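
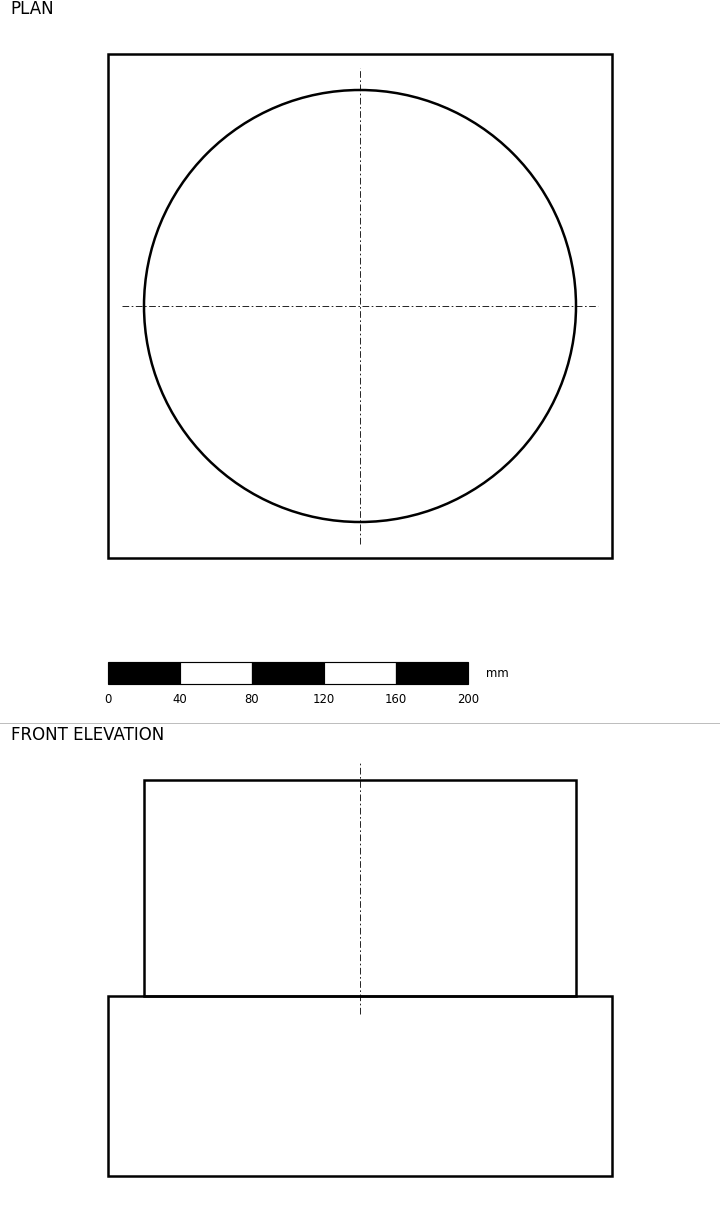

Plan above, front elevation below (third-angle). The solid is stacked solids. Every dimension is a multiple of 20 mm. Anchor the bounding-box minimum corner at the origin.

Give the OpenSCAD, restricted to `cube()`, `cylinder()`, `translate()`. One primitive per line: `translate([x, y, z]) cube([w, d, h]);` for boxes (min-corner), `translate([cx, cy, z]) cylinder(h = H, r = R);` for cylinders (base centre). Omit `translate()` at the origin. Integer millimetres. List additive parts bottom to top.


cube([280, 280, 100]);
translate([140, 140, 100]) cylinder(h = 120, r = 120);


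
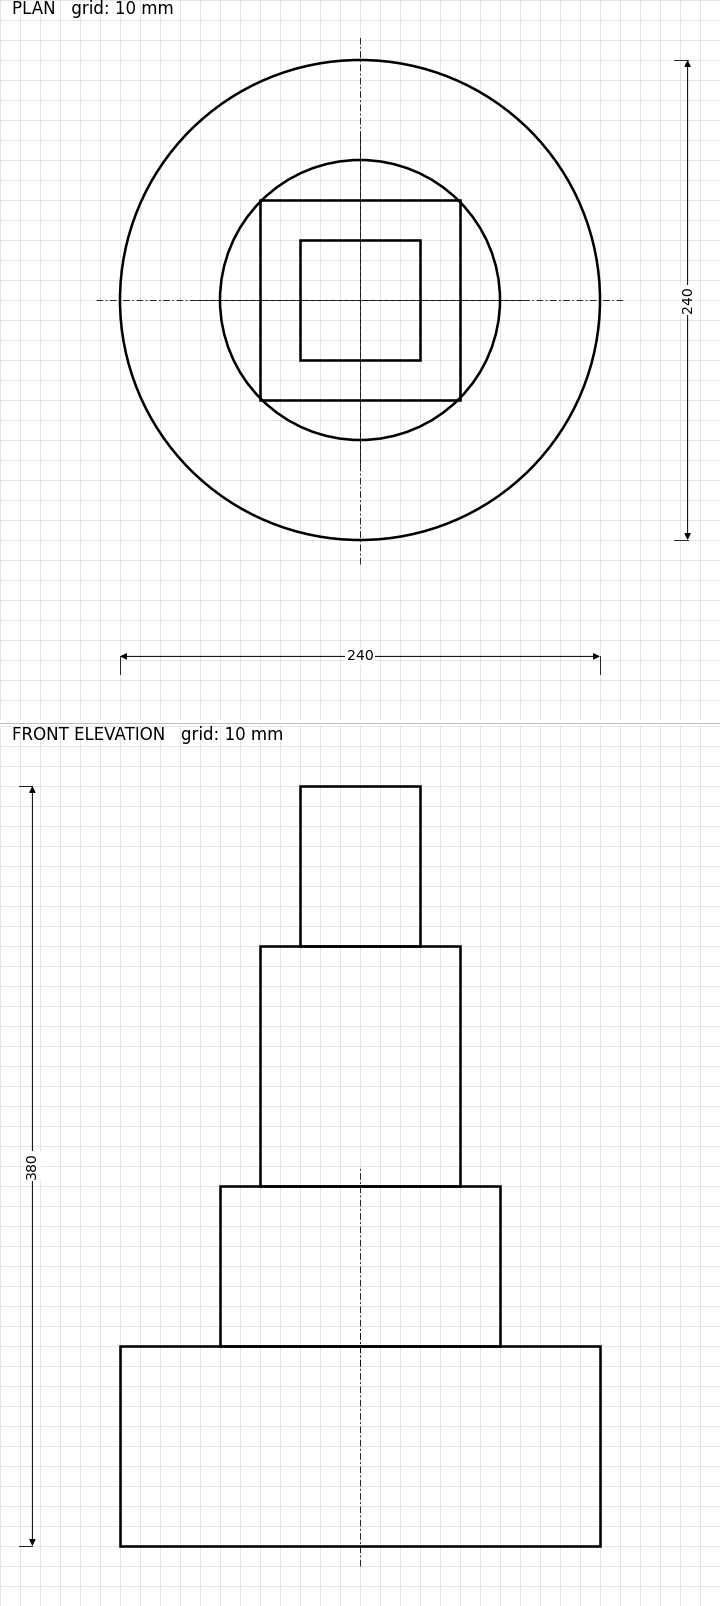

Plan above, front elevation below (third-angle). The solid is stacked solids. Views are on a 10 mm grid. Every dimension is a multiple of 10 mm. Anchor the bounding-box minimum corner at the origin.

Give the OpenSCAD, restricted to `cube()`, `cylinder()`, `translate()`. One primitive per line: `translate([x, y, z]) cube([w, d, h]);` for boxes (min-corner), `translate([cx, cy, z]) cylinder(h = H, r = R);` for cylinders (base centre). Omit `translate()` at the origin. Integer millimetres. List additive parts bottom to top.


translate([120, 120, 0]) cylinder(h = 100, r = 120);
translate([120, 120, 100]) cylinder(h = 80, r = 70);
translate([70, 70, 180]) cube([100, 100, 120]);
translate([90, 90, 300]) cube([60, 60, 80]);


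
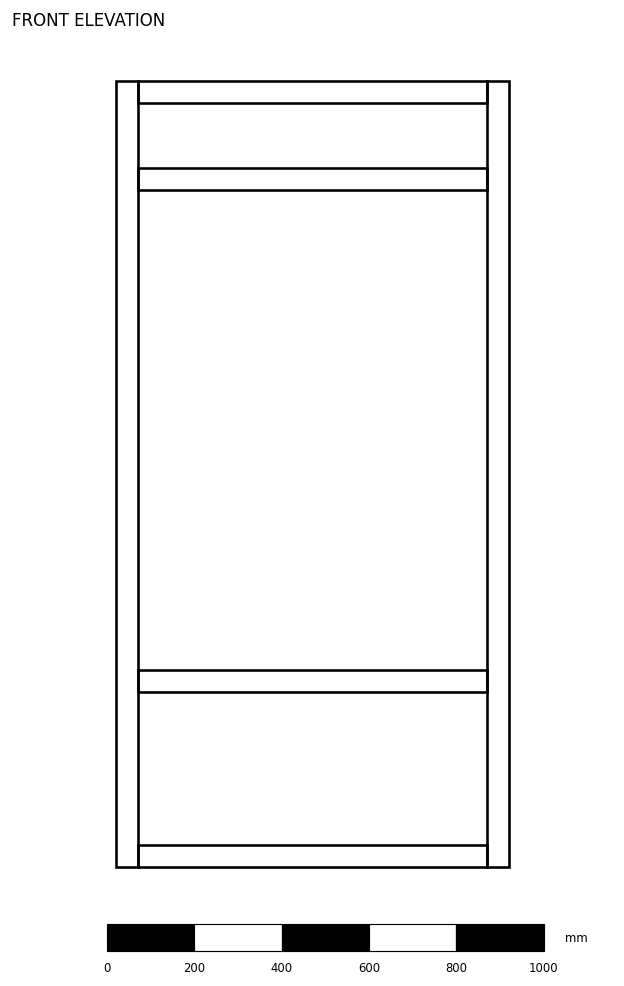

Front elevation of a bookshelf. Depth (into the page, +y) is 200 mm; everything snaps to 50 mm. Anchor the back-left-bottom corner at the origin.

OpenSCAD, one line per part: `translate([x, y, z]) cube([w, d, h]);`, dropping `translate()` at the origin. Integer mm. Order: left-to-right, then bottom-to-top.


cube([50, 200, 1800]);
translate([50, 0, 0]) cube([800, 200, 50]);
translate([50, 0, 400]) cube([800, 200, 50]);
translate([50, 0, 1550]) cube([800, 200, 50]);
translate([50, 0, 1750]) cube([800, 200, 50]);
translate([850, 0, 0]) cube([50, 200, 1800]);


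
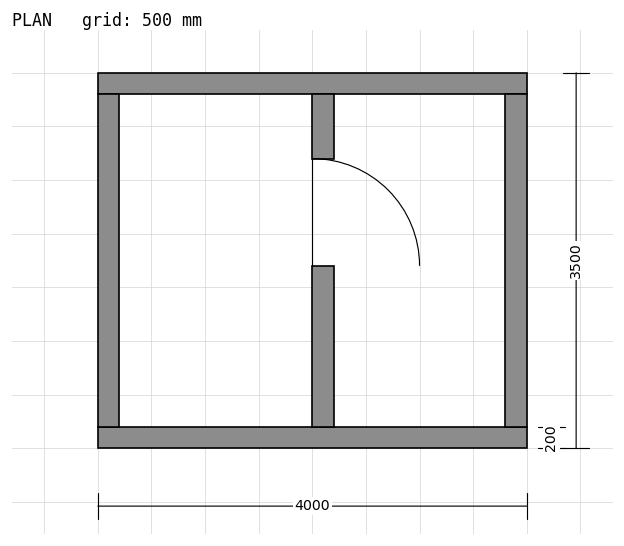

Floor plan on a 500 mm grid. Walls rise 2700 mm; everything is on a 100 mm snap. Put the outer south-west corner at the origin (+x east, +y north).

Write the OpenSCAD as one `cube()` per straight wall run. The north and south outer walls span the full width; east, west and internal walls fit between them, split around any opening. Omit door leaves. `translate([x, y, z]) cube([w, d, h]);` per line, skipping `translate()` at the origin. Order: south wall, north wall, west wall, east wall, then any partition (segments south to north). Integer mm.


cube([4000, 200, 2700]);
translate([0, 3300, 0]) cube([4000, 200, 2700]);
translate([0, 200, 0]) cube([200, 3100, 2700]);
translate([3800, 200, 0]) cube([200, 3100, 2700]);
translate([2000, 200, 0]) cube([200, 1500, 2700]);
translate([2000, 2700, 0]) cube([200, 600, 2700]);


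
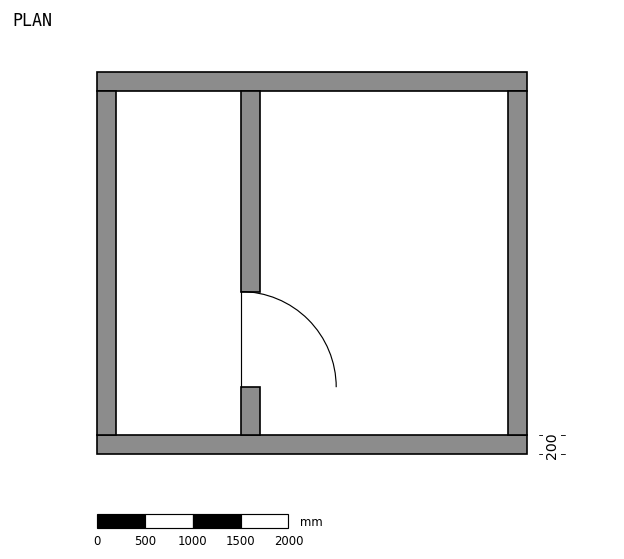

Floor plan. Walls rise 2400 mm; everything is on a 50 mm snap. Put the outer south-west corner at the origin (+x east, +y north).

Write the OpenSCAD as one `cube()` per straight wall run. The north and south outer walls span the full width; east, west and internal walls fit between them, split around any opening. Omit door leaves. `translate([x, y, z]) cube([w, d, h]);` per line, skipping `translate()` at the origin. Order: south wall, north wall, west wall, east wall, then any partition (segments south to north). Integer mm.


cube([4500, 200, 2400]);
translate([0, 3800, 0]) cube([4500, 200, 2400]);
translate([0, 200, 0]) cube([200, 3600, 2400]);
translate([4300, 200, 0]) cube([200, 3600, 2400]);
translate([1500, 200, 0]) cube([200, 500, 2400]);
translate([1500, 1700, 0]) cube([200, 2100, 2400]);


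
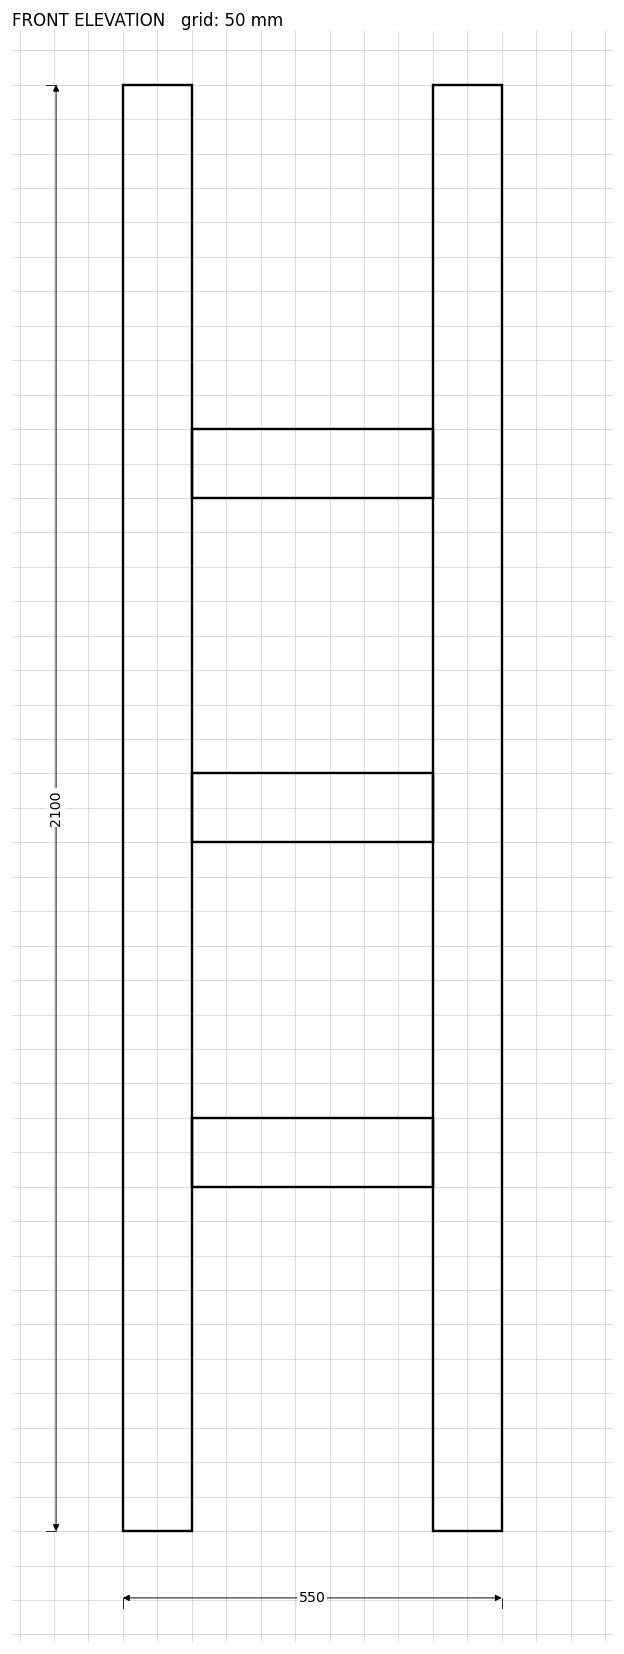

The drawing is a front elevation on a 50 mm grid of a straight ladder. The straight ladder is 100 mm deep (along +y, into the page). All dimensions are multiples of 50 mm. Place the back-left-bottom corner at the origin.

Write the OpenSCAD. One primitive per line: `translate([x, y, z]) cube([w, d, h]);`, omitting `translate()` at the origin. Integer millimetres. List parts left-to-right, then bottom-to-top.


cube([100, 100, 2100]);
translate([100, 0, 500]) cube([350, 100, 100]);
translate([100, 0, 1000]) cube([350, 100, 100]);
translate([100, 0, 1500]) cube([350, 100, 100]);
translate([450, 0, 0]) cube([100, 100, 2100]);


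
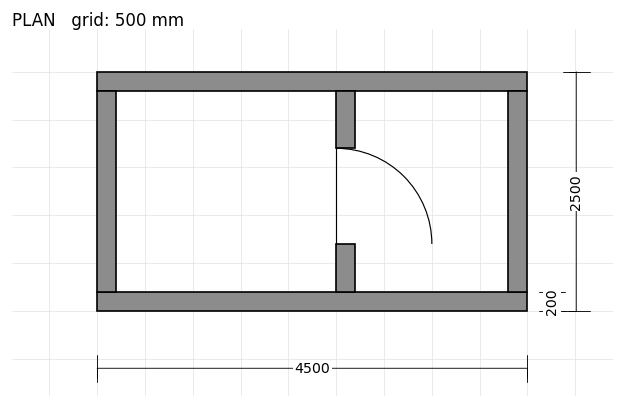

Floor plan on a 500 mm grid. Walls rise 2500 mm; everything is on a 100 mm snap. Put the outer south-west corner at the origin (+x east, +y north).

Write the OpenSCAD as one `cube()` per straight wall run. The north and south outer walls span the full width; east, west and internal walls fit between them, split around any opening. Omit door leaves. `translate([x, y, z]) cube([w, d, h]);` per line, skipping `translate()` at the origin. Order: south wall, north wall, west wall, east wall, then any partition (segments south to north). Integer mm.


cube([4500, 200, 2500]);
translate([0, 2300, 0]) cube([4500, 200, 2500]);
translate([0, 200, 0]) cube([200, 2100, 2500]);
translate([4300, 200, 0]) cube([200, 2100, 2500]);
translate([2500, 200, 0]) cube([200, 500, 2500]);
translate([2500, 1700, 0]) cube([200, 600, 2500]);


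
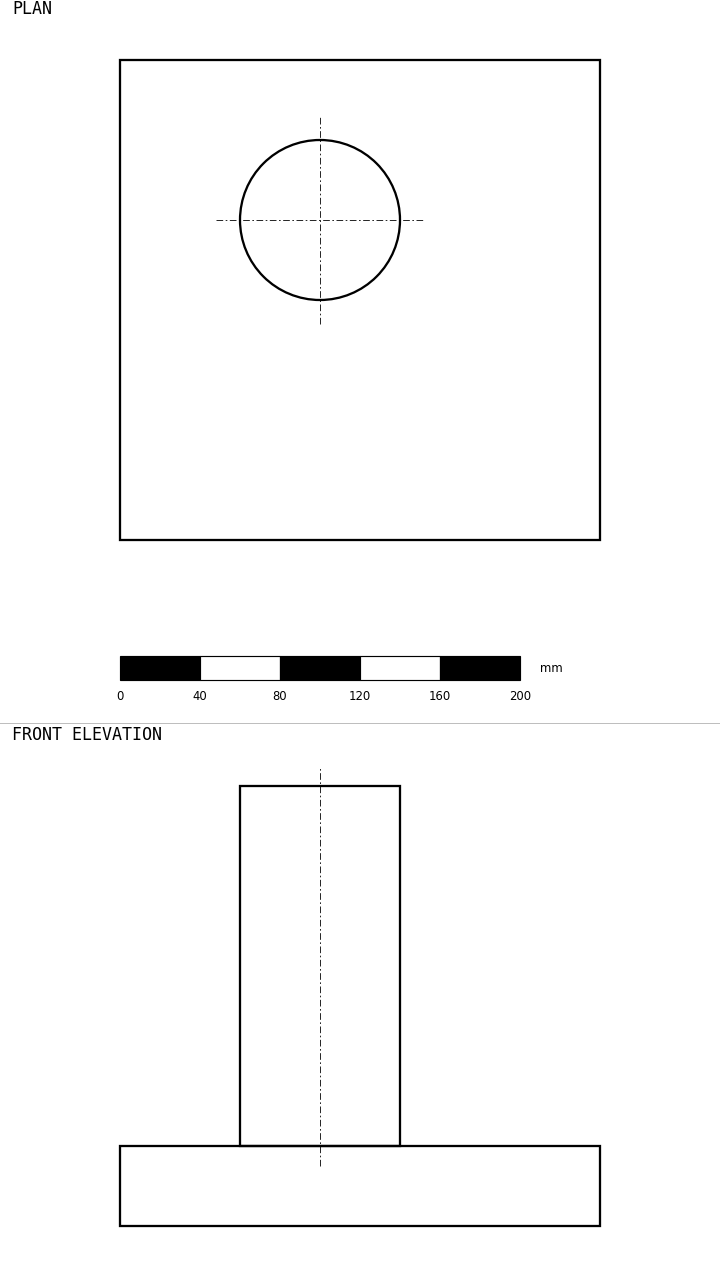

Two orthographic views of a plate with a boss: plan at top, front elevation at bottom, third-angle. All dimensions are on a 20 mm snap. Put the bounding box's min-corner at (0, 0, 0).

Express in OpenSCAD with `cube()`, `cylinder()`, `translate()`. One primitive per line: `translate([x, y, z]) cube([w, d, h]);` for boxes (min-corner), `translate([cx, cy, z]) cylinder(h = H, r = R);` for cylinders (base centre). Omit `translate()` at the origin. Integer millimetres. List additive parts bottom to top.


cube([240, 240, 40]);
translate([100, 160, 40]) cylinder(h = 180, r = 40);


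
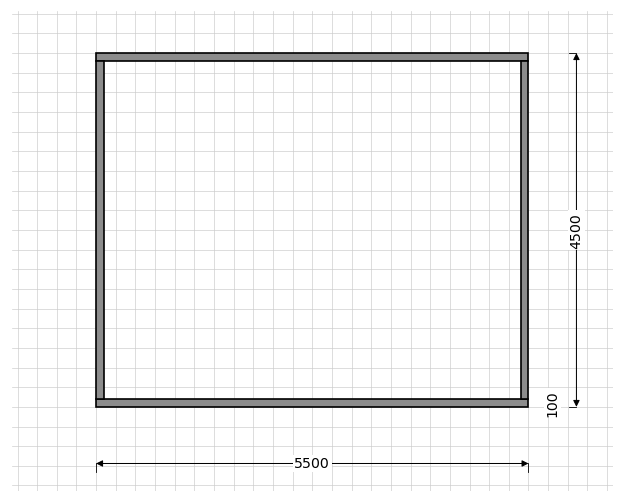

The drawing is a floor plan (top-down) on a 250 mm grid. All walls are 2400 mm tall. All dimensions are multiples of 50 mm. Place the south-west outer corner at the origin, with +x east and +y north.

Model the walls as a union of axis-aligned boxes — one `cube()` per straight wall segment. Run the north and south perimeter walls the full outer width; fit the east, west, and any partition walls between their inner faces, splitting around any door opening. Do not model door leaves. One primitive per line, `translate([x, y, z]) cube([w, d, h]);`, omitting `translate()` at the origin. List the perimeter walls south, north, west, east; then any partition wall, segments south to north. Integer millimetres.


cube([5500, 100, 2400]);
translate([0, 4400, 0]) cube([5500, 100, 2400]);
translate([0, 100, 0]) cube([100, 4300, 2400]);
translate([5400, 100, 0]) cube([100, 4300, 2400]);


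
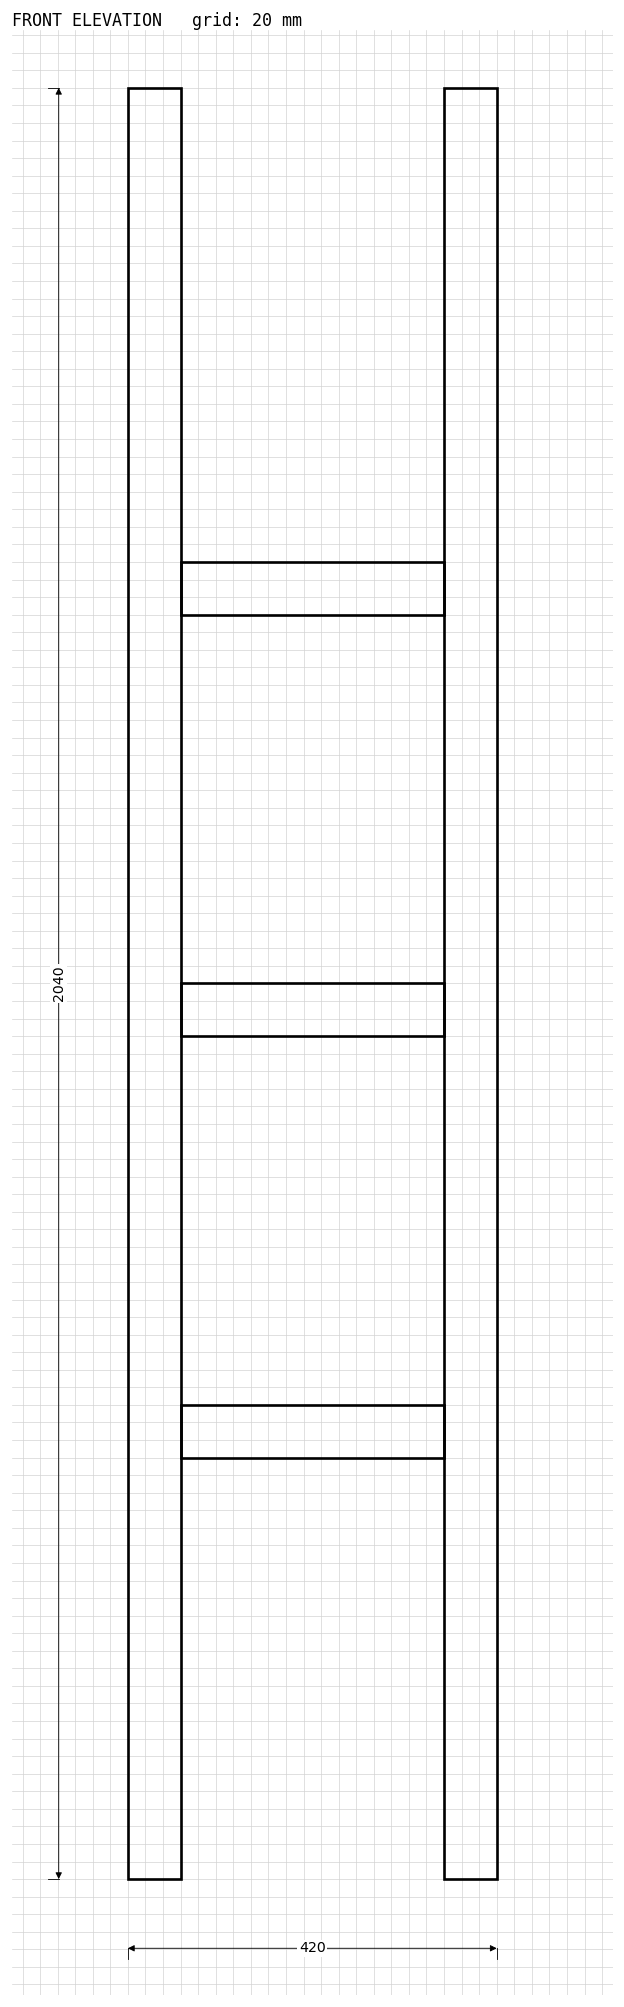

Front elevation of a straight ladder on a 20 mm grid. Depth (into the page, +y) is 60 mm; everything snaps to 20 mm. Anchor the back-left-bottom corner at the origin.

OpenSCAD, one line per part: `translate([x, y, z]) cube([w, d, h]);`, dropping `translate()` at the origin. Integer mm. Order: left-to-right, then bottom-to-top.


cube([60, 60, 2040]);
translate([60, 0, 480]) cube([300, 60, 60]);
translate([60, 0, 960]) cube([300, 60, 60]);
translate([60, 0, 1440]) cube([300, 60, 60]);
translate([360, 0, 0]) cube([60, 60, 2040]);


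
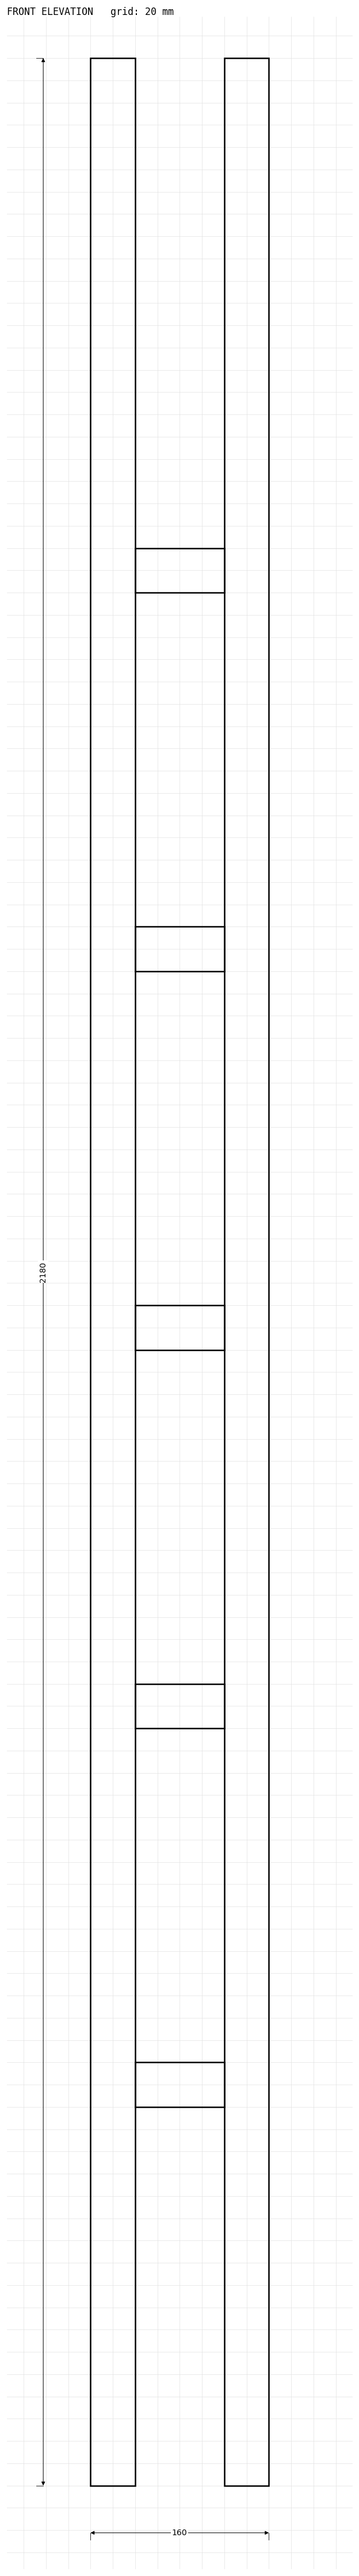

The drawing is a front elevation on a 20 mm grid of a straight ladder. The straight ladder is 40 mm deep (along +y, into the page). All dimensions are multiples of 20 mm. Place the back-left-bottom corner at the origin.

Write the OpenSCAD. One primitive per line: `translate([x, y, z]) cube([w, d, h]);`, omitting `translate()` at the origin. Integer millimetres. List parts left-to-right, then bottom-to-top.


cube([40, 40, 2180]);
translate([40, 0, 340]) cube([80, 40, 40]);
translate([40, 0, 680]) cube([80, 40, 40]);
translate([40, 0, 1020]) cube([80, 40, 40]);
translate([40, 0, 1360]) cube([80, 40, 40]);
translate([40, 0, 1700]) cube([80, 40, 40]);
translate([120, 0, 0]) cube([40, 40, 2180]);


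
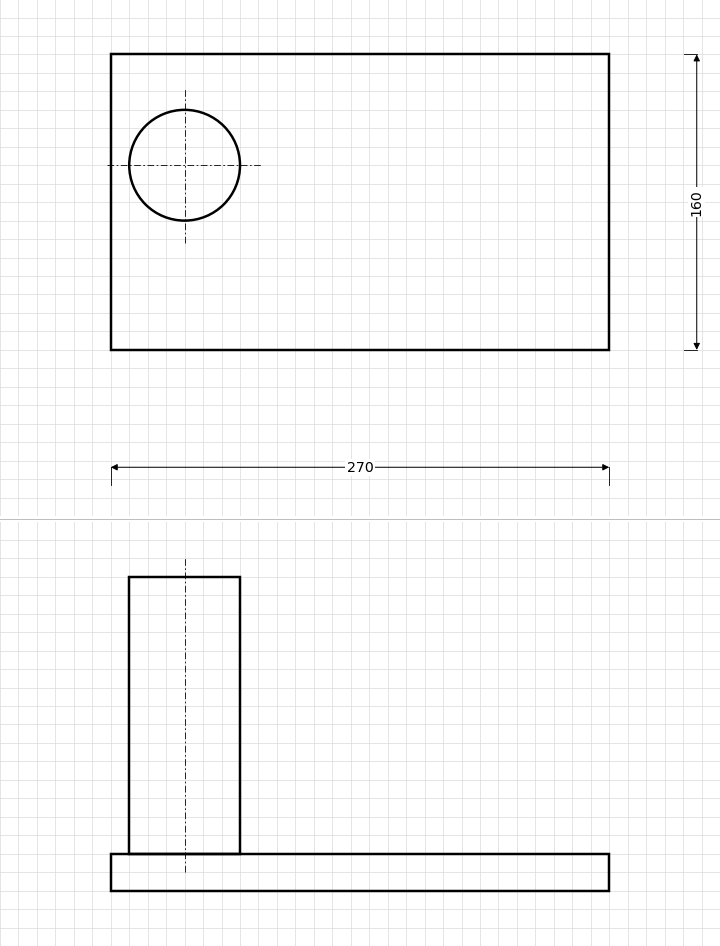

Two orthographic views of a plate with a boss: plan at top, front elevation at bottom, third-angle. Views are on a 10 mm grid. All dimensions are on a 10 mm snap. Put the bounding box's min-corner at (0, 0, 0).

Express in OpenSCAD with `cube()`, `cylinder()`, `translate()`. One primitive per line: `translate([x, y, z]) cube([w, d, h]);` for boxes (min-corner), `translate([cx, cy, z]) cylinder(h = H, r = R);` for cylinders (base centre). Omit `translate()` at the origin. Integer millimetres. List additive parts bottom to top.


cube([270, 160, 20]);
translate([40, 100, 20]) cylinder(h = 150, r = 30);


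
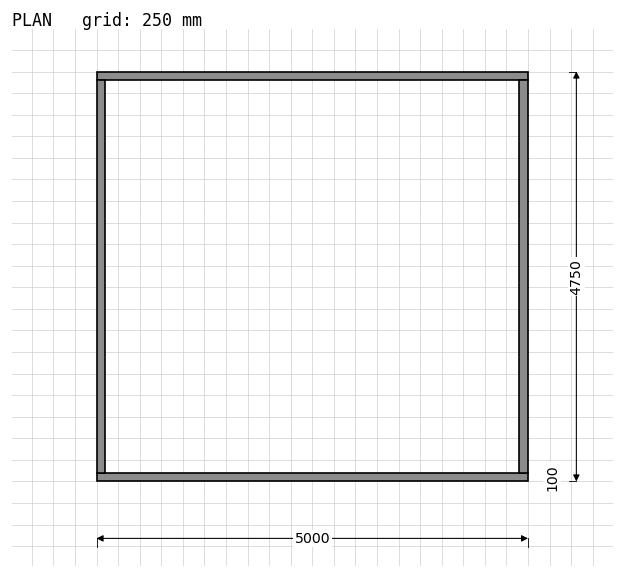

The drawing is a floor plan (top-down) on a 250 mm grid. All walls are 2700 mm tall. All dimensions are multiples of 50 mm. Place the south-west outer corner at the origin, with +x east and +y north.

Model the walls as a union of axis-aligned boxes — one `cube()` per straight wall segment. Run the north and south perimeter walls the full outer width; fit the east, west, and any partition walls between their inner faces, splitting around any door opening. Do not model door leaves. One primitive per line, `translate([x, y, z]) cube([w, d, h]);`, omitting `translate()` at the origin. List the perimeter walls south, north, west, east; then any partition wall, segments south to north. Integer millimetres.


cube([5000, 100, 2700]);
translate([0, 4650, 0]) cube([5000, 100, 2700]);
translate([0, 100, 0]) cube([100, 4550, 2700]);
translate([4900, 100, 0]) cube([100, 4550, 2700]);


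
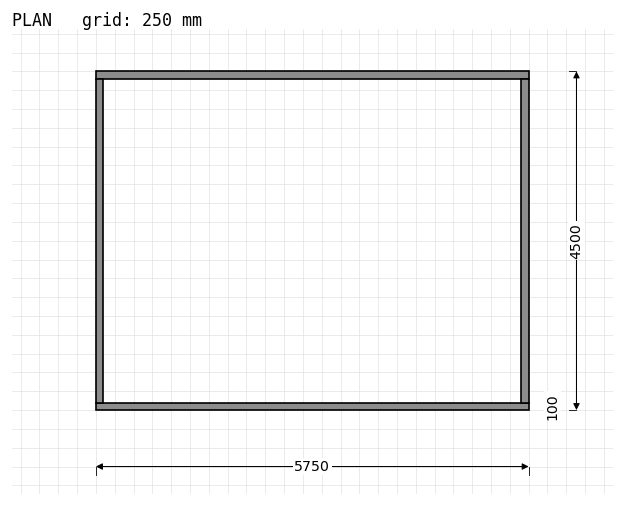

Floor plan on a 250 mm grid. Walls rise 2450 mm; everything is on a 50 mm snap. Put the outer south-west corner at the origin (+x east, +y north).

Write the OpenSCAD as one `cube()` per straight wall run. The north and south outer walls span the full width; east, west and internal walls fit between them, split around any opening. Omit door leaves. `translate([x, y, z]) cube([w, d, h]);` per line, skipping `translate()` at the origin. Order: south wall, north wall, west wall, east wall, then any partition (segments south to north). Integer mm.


cube([5750, 100, 2450]);
translate([0, 4400, 0]) cube([5750, 100, 2450]);
translate([0, 100, 0]) cube([100, 4300, 2450]);
translate([5650, 100, 0]) cube([100, 4300, 2450]);


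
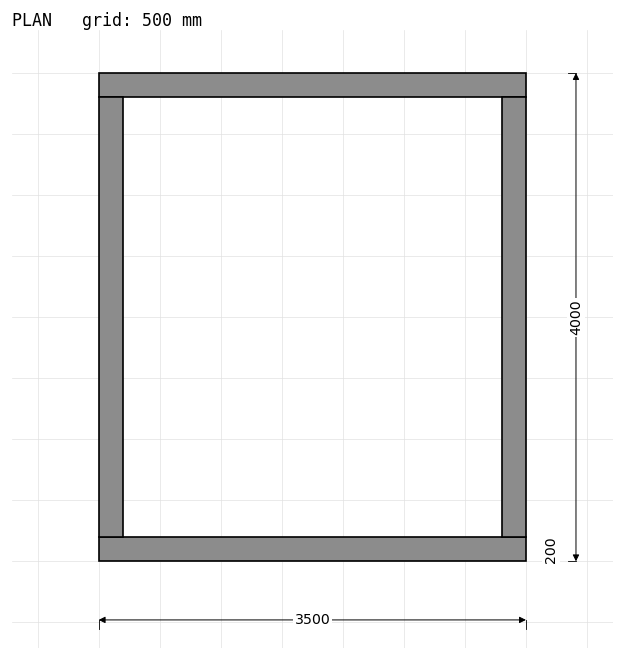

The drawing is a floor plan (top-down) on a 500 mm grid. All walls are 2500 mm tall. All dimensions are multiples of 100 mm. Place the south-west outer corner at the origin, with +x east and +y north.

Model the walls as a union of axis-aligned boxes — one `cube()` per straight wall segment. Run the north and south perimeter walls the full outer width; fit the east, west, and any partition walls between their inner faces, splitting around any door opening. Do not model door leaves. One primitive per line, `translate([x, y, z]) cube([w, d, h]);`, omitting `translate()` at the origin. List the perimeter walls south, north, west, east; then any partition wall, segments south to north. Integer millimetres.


cube([3500, 200, 2500]);
translate([0, 3800, 0]) cube([3500, 200, 2500]);
translate([0, 200, 0]) cube([200, 3600, 2500]);
translate([3300, 200, 0]) cube([200, 3600, 2500]);


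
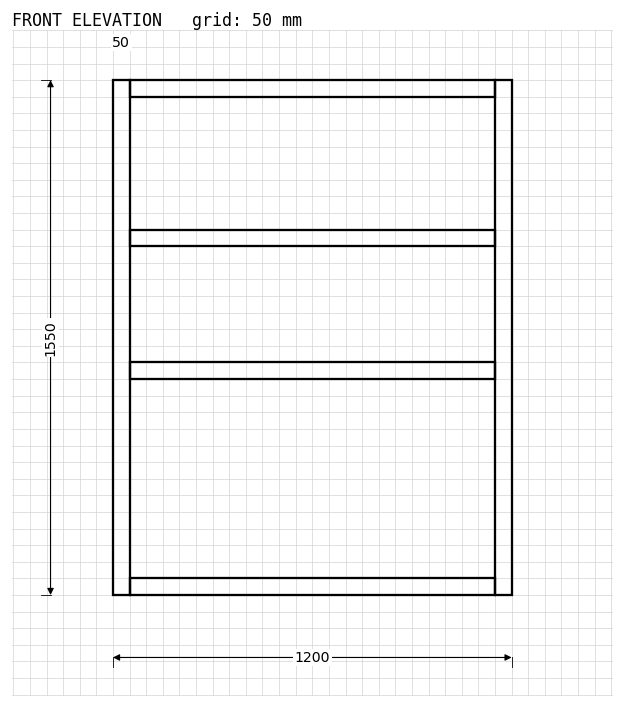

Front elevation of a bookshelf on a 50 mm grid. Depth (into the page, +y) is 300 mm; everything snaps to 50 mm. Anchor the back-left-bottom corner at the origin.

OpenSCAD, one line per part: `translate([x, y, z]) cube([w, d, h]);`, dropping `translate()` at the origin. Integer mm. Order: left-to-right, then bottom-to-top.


cube([50, 300, 1550]);
translate([50, 0, 0]) cube([1100, 300, 50]);
translate([50, 0, 650]) cube([1100, 300, 50]);
translate([50, 0, 1050]) cube([1100, 300, 50]);
translate([50, 0, 1500]) cube([1100, 300, 50]);
translate([1150, 0, 0]) cube([50, 300, 1550]);


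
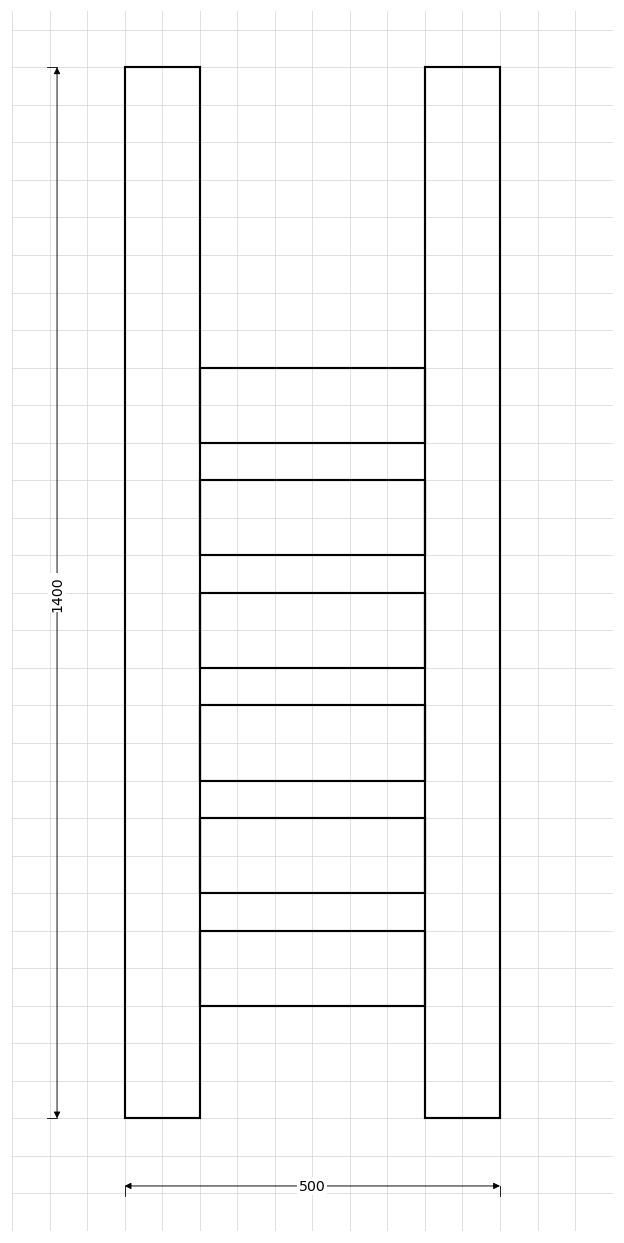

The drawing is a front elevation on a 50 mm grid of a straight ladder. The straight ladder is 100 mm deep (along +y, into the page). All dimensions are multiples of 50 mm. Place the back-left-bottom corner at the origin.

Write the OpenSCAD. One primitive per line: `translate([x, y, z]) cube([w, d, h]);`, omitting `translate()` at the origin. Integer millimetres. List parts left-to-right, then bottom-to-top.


cube([100, 100, 1400]);
translate([100, 0, 150]) cube([300, 100, 100]);
translate([100, 0, 300]) cube([300, 100, 100]);
translate([100, 0, 450]) cube([300, 100, 100]);
translate([100, 0, 600]) cube([300, 100, 100]);
translate([100, 0, 750]) cube([300, 100, 100]);
translate([100, 0, 900]) cube([300, 100, 100]);
translate([400, 0, 0]) cube([100, 100, 1400]);


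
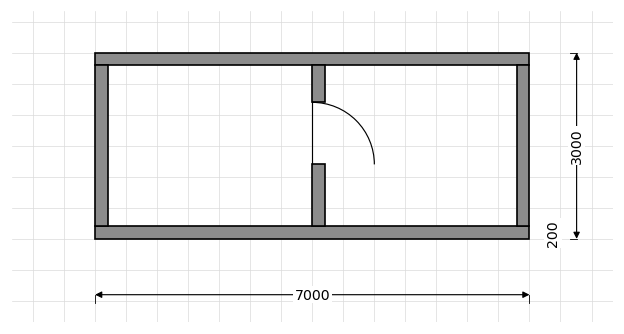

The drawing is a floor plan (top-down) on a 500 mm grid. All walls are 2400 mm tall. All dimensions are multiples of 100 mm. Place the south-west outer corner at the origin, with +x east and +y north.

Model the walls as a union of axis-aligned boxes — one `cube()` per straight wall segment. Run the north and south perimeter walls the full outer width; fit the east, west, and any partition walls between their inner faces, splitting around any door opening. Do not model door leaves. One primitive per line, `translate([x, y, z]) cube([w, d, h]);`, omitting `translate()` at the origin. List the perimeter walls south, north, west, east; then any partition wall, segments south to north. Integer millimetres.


cube([7000, 200, 2400]);
translate([0, 2800, 0]) cube([7000, 200, 2400]);
translate([0, 200, 0]) cube([200, 2600, 2400]);
translate([6800, 200, 0]) cube([200, 2600, 2400]);
translate([3500, 200, 0]) cube([200, 1000, 2400]);
translate([3500, 2200, 0]) cube([200, 600, 2400]);


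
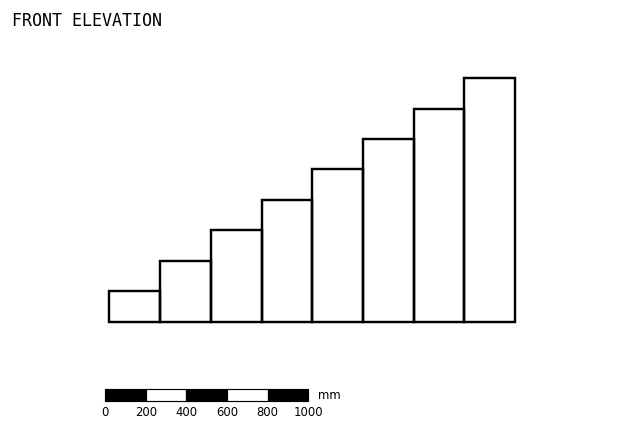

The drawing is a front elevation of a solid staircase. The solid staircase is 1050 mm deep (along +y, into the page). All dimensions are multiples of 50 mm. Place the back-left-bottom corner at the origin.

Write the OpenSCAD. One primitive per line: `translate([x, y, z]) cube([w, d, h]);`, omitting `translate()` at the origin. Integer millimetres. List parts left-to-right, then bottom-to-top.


cube([250, 1050, 150]);
translate([250, 0, 0]) cube([250, 1050, 300]);
translate([500, 0, 0]) cube([250, 1050, 450]);
translate([750, 0, 0]) cube([250, 1050, 600]);
translate([1000, 0, 0]) cube([250, 1050, 750]);
translate([1250, 0, 0]) cube([250, 1050, 900]);
translate([1500, 0, 0]) cube([250, 1050, 1050]);
translate([1750, 0, 0]) cube([250, 1050, 1200]);


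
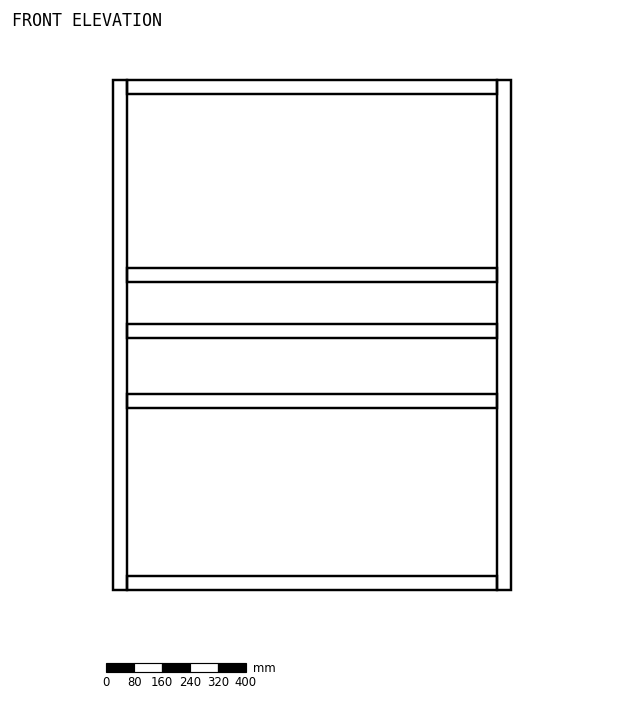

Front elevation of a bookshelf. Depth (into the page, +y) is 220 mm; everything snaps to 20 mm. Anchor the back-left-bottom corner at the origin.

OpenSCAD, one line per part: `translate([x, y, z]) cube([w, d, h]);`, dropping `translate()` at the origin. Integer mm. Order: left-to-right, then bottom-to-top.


cube([40, 220, 1460]);
translate([40, 0, 0]) cube([1060, 220, 40]);
translate([40, 0, 520]) cube([1060, 220, 40]);
translate([40, 0, 720]) cube([1060, 220, 40]);
translate([40, 0, 880]) cube([1060, 220, 40]);
translate([40, 0, 1420]) cube([1060, 220, 40]);
translate([1100, 0, 0]) cube([40, 220, 1460]);


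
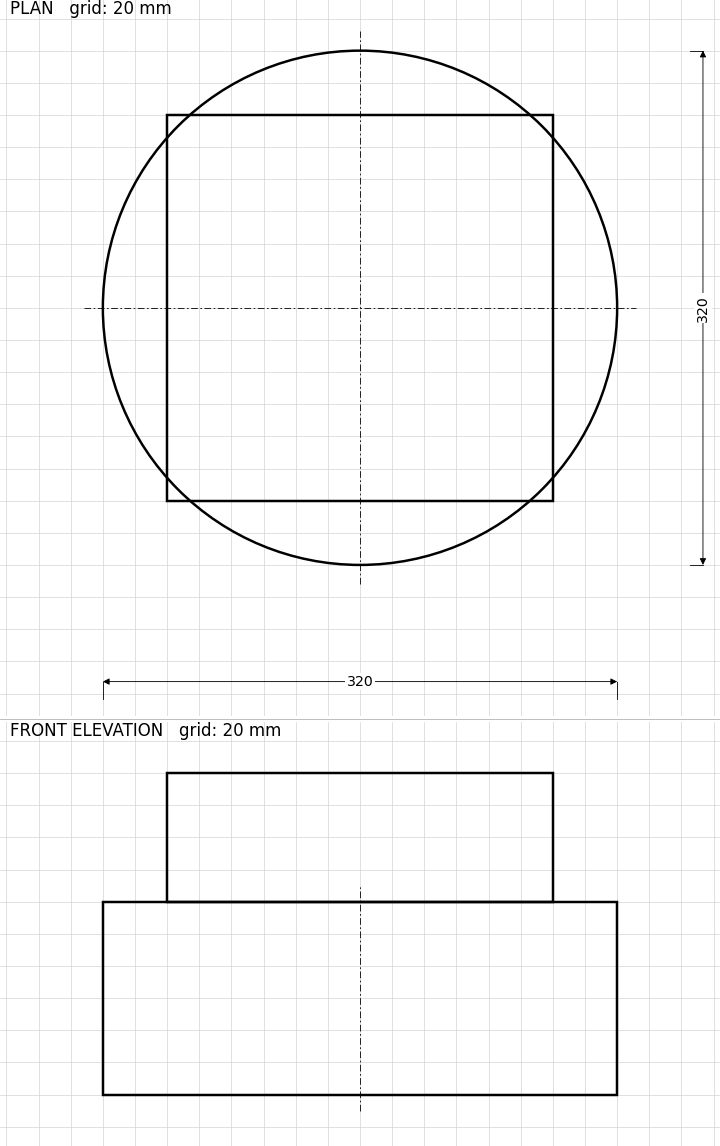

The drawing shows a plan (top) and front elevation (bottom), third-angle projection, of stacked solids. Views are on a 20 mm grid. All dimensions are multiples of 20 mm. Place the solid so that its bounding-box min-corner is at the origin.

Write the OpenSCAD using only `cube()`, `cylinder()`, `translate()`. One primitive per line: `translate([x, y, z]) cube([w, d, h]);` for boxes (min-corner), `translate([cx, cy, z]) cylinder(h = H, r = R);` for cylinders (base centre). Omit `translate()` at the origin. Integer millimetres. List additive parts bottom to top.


translate([160, 160, 0]) cylinder(h = 120, r = 160);
translate([40, 40, 120]) cube([240, 240, 80]);


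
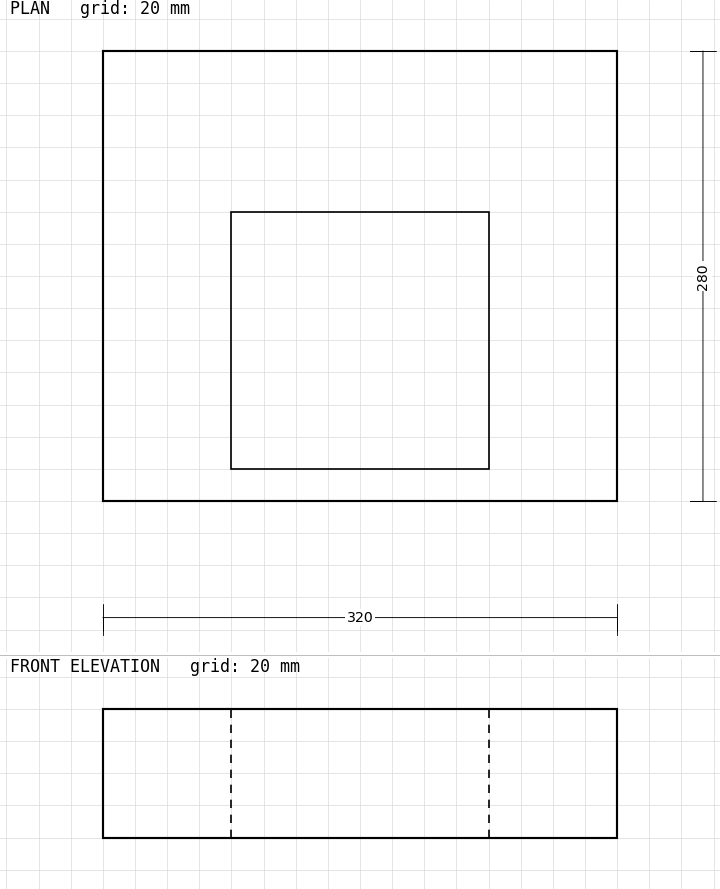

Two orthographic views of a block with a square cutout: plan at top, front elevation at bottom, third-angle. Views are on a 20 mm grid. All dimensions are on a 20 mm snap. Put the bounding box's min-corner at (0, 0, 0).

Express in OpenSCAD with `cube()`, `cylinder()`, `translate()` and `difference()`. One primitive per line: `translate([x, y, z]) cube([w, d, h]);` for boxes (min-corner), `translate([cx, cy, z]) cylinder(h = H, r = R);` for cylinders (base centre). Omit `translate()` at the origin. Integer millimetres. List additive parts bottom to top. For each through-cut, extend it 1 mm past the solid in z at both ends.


difference() {
  cube([320, 280, 80]);
  translate([80, 20, -1]) cube([160, 160, 82]);
}


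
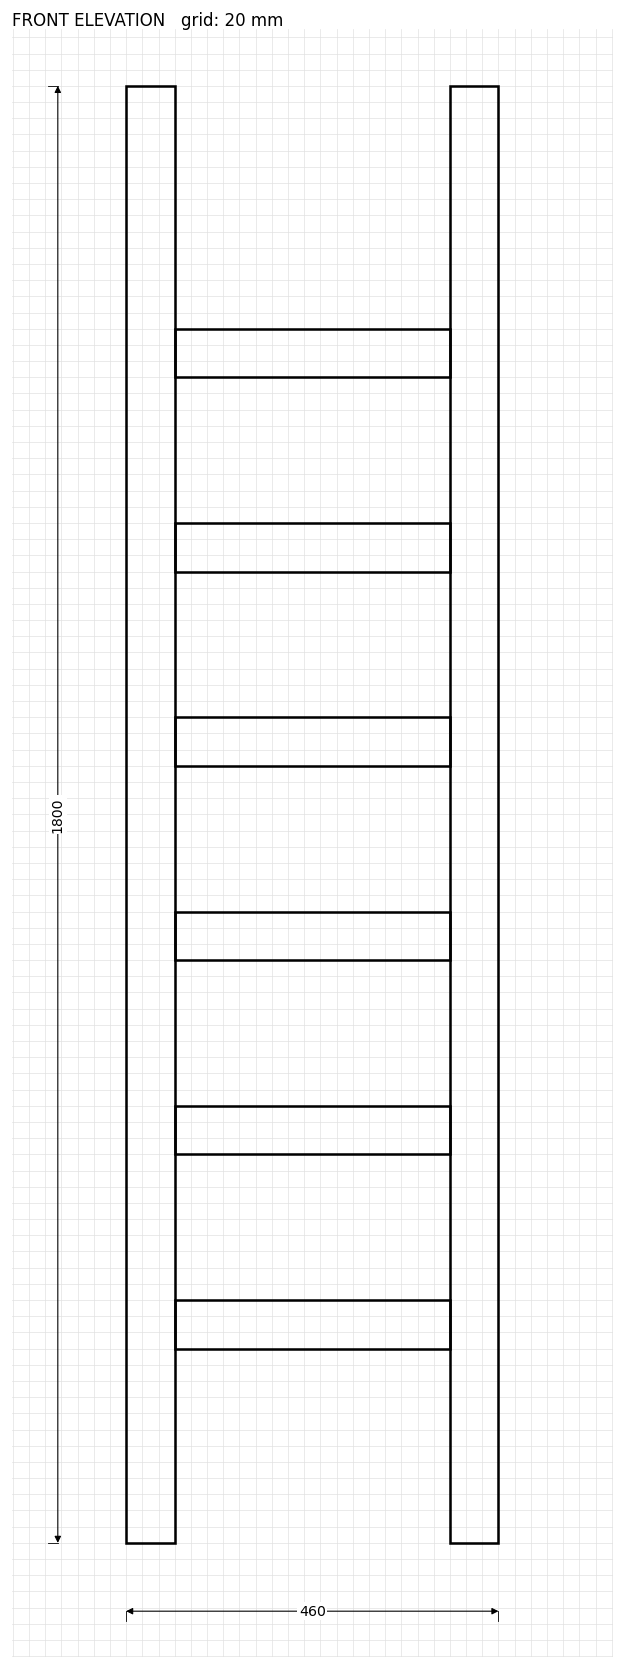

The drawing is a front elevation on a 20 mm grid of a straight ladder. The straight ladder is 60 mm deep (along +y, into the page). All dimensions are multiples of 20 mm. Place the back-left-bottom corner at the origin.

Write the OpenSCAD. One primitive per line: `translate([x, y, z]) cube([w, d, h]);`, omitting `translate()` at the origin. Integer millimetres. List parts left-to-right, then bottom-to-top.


cube([60, 60, 1800]);
translate([60, 0, 240]) cube([340, 60, 60]);
translate([60, 0, 480]) cube([340, 60, 60]);
translate([60, 0, 720]) cube([340, 60, 60]);
translate([60, 0, 960]) cube([340, 60, 60]);
translate([60, 0, 1200]) cube([340, 60, 60]);
translate([60, 0, 1440]) cube([340, 60, 60]);
translate([400, 0, 0]) cube([60, 60, 1800]);


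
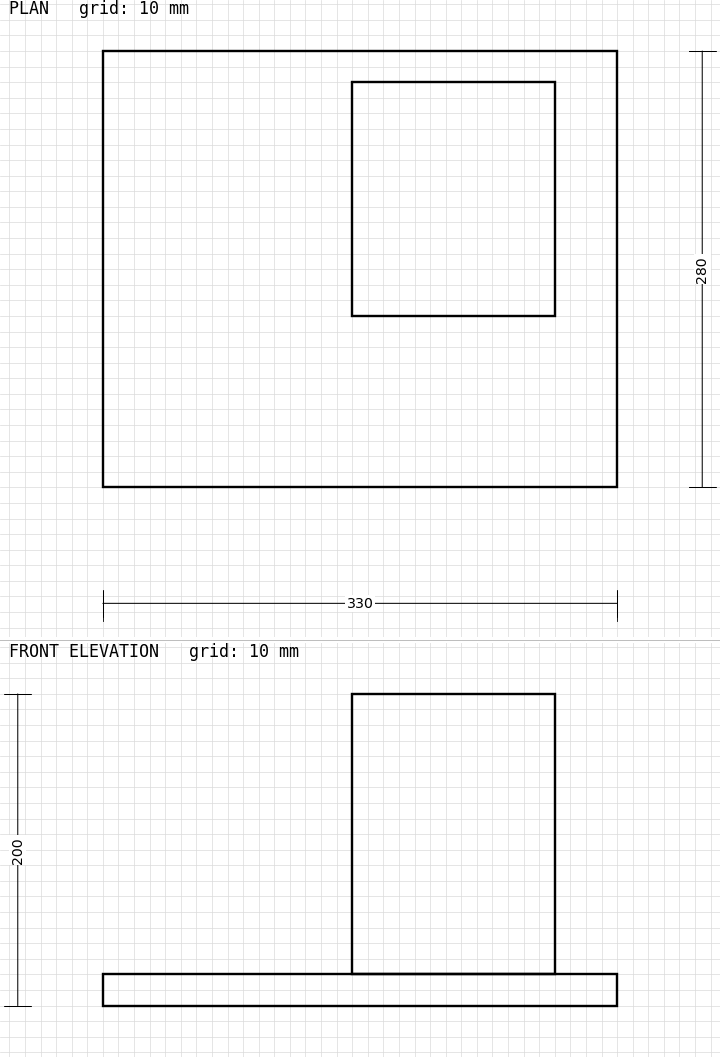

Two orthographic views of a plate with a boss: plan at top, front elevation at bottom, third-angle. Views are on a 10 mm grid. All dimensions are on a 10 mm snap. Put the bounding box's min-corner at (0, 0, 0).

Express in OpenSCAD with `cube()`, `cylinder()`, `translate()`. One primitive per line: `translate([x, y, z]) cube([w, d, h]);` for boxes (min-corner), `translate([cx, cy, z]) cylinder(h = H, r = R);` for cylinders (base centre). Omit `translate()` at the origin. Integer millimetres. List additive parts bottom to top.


cube([330, 280, 20]);
translate([160, 110, 20]) cube([130, 150, 180]);


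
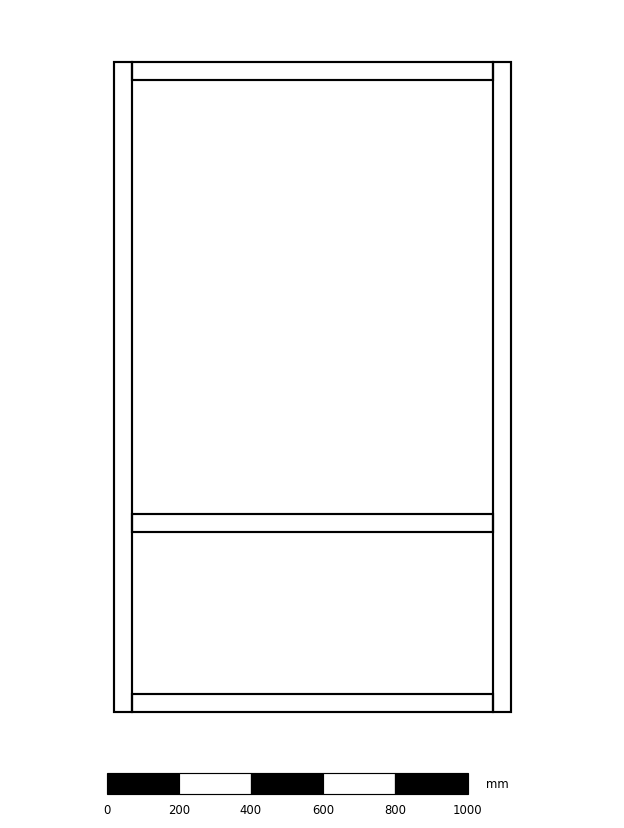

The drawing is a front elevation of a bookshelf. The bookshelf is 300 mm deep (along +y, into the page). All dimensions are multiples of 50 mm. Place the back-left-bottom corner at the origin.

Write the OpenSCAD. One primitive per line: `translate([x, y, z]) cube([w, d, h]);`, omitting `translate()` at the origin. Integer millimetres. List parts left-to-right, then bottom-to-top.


cube([50, 300, 1800]);
translate([50, 0, 0]) cube([1000, 300, 50]);
translate([50, 0, 500]) cube([1000, 300, 50]);
translate([50, 0, 1750]) cube([1000, 300, 50]);
translate([1050, 0, 0]) cube([50, 300, 1800]);


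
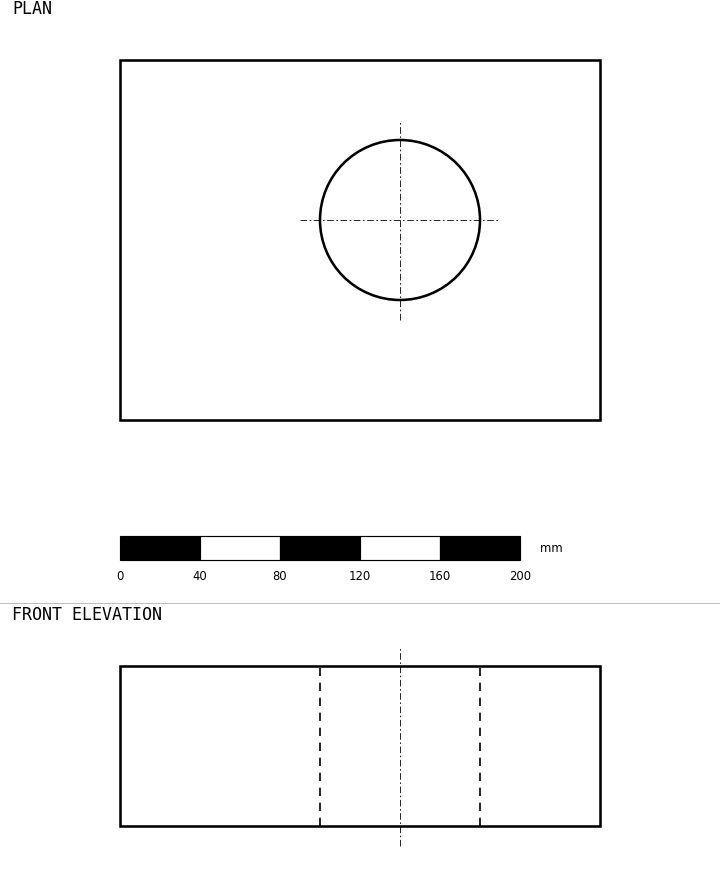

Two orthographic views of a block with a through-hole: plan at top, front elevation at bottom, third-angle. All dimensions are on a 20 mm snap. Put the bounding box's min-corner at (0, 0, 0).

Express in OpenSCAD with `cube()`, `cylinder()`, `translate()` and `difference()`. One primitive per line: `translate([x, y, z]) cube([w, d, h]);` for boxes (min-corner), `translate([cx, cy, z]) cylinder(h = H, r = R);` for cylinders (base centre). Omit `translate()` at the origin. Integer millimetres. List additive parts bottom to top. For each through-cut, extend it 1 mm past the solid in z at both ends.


difference() {
  cube([240, 180, 80]);
  translate([140, 100, -1]) cylinder(h = 82, r = 40);
}


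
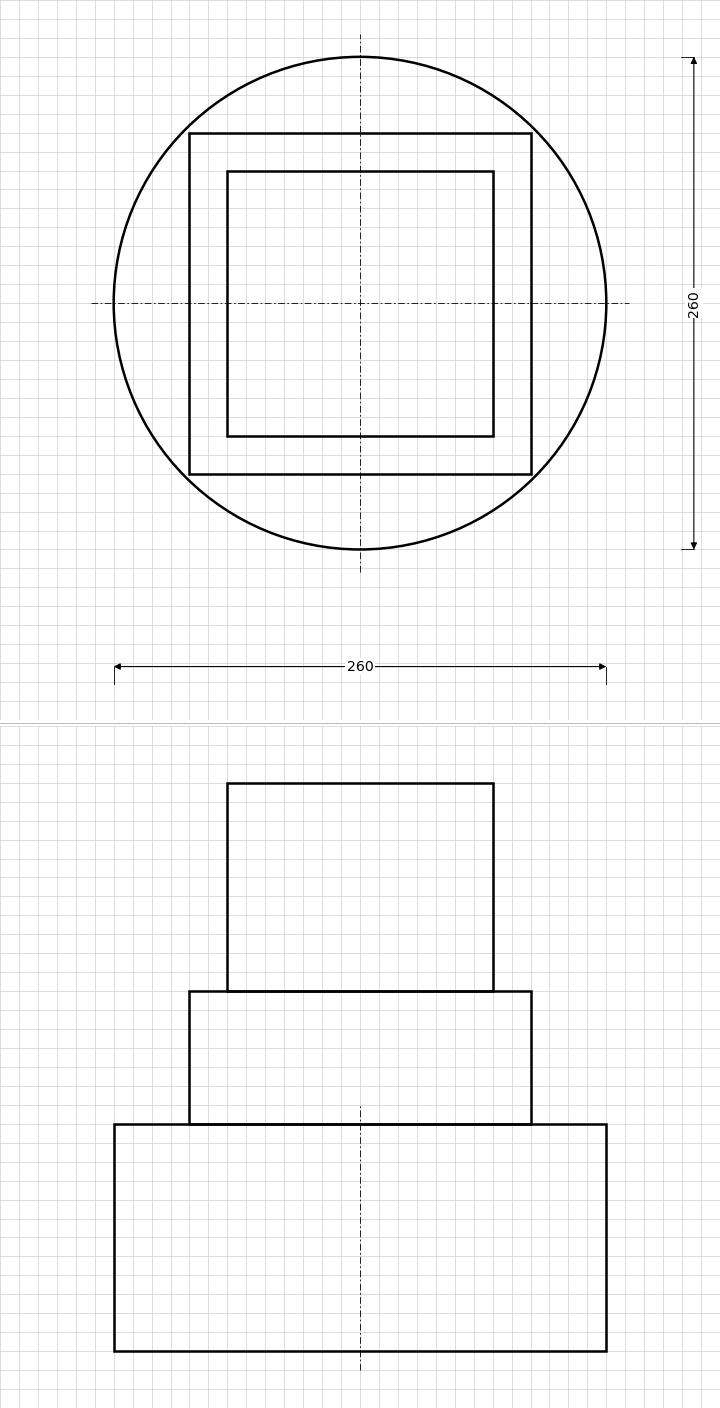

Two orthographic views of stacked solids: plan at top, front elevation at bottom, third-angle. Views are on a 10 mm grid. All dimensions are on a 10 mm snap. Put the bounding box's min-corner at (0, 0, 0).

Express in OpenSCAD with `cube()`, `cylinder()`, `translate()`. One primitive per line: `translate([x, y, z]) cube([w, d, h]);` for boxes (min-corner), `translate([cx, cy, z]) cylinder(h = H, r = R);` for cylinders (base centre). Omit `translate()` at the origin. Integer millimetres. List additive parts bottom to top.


translate([130, 130, 0]) cylinder(h = 120, r = 130);
translate([40, 40, 120]) cube([180, 180, 70]);
translate([60, 60, 190]) cube([140, 140, 110]);


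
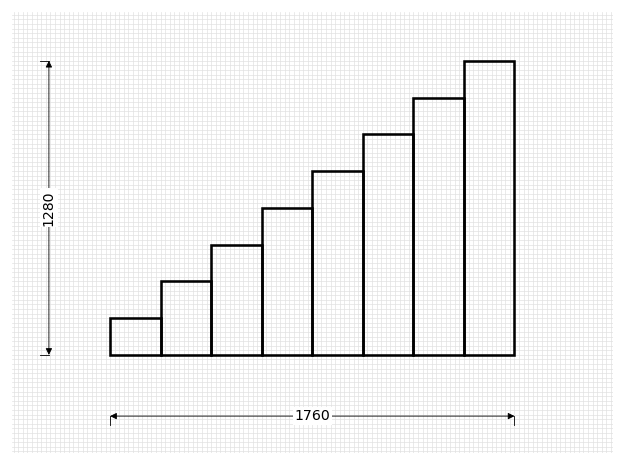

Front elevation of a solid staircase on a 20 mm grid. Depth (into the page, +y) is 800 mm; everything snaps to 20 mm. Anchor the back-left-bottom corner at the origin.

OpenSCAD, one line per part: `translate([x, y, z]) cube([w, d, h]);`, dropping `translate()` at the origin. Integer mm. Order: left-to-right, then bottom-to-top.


cube([220, 800, 160]);
translate([220, 0, 0]) cube([220, 800, 320]);
translate([440, 0, 0]) cube([220, 800, 480]);
translate([660, 0, 0]) cube([220, 800, 640]);
translate([880, 0, 0]) cube([220, 800, 800]);
translate([1100, 0, 0]) cube([220, 800, 960]);
translate([1320, 0, 0]) cube([220, 800, 1120]);
translate([1540, 0, 0]) cube([220, 800, 1280]);


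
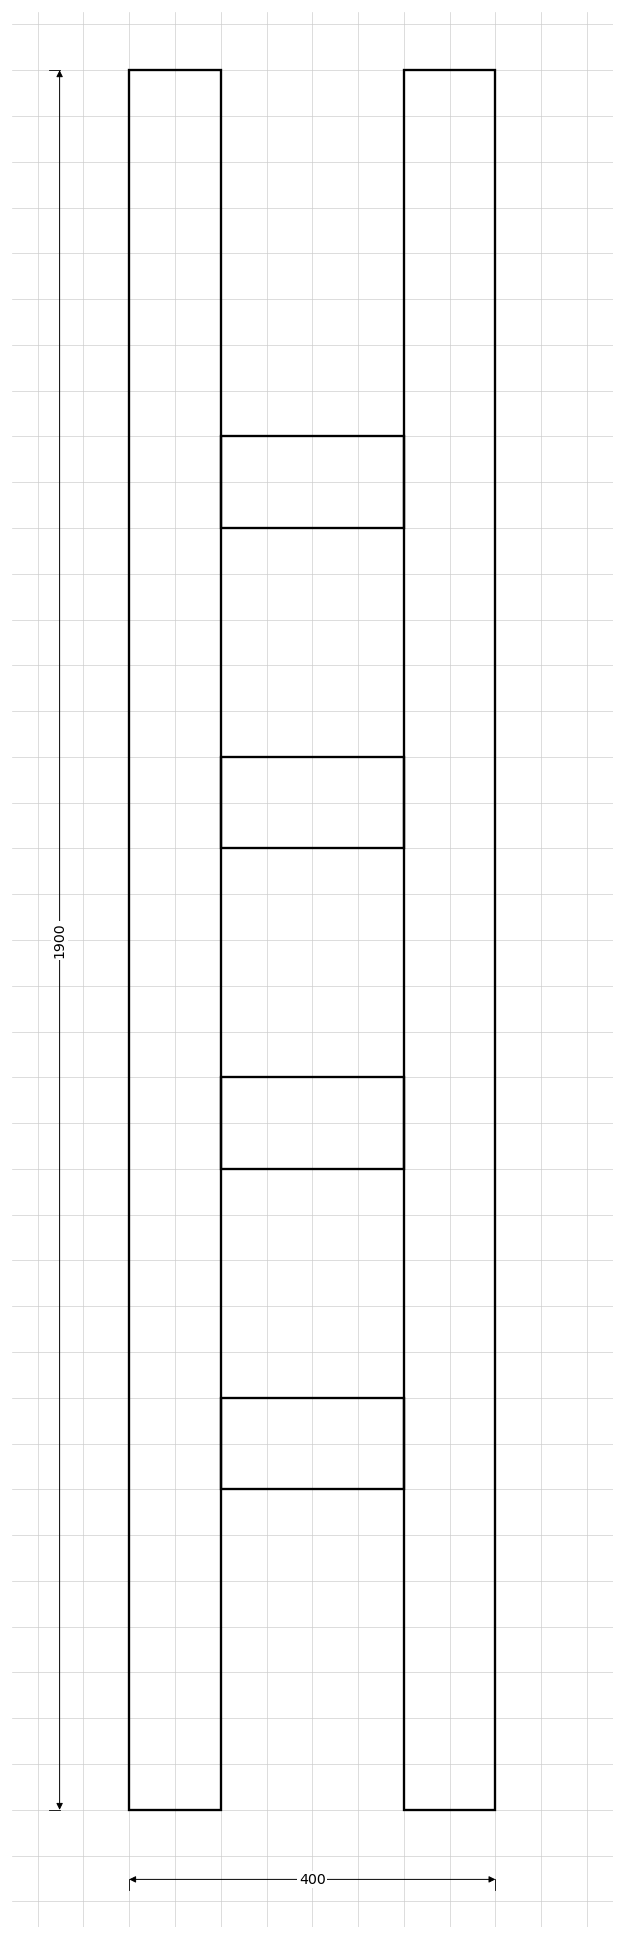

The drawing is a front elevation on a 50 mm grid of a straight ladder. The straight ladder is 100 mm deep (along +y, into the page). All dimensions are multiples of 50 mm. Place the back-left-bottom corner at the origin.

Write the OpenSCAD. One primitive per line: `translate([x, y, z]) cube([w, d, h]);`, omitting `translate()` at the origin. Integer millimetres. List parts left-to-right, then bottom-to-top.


cube([100, 100, 1900]);
translate([100, 0, 350]) cube([200, 100, 100]);
translate([100, 0, 700]) cube([200, 100, 100]);
translate([100, 0, 1050]) cube([200, 100, 100]);
translate([100, 0, 1400]) cube([200, 100, 100]);
translate([300, 0, 0]) cube([100, 100, 1900]);


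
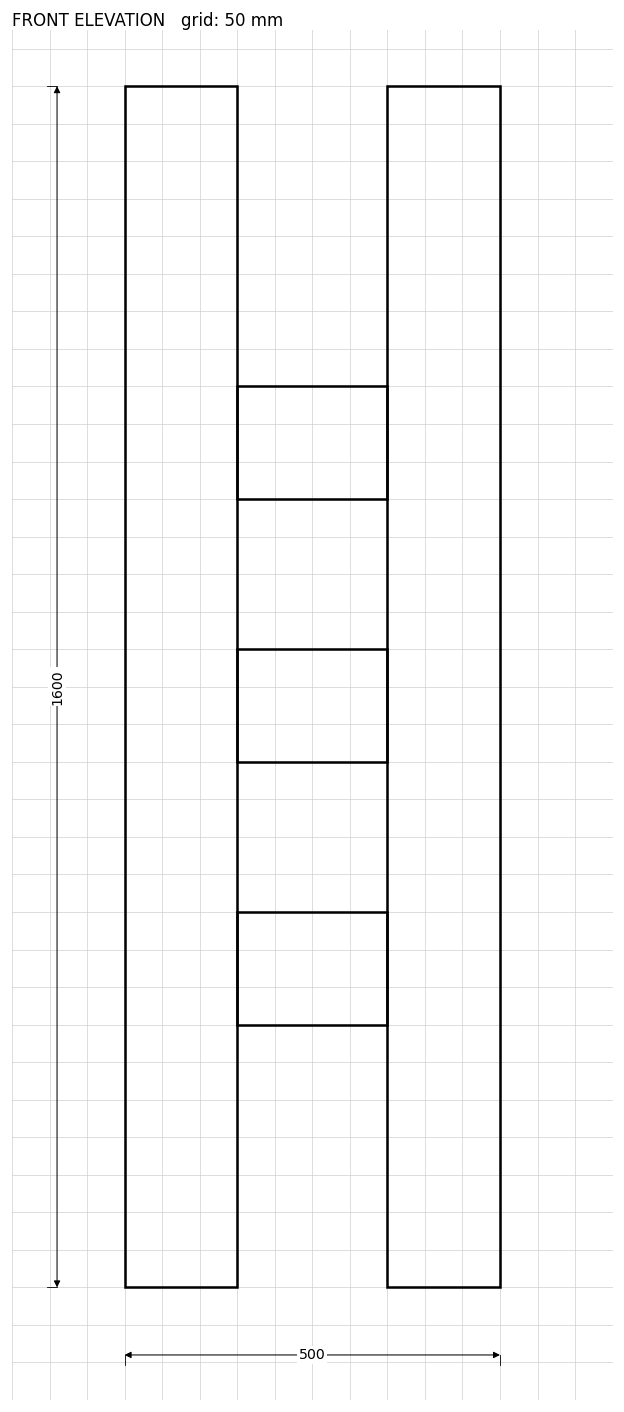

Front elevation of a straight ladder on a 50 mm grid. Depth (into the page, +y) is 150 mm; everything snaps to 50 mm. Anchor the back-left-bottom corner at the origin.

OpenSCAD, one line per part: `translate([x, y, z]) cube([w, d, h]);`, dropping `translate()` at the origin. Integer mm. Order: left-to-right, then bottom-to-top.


cube([150, 150, 1600]);
translate([150, 0, 350]) cube([200, 150, 150]);
translate([150, 0, 700]) cube([200, 150, 150]);
translate([150, 0, 1050]) cube([200, 150, 150]);
translate([350, 0, 0]) cube([150, 150, 1600]);


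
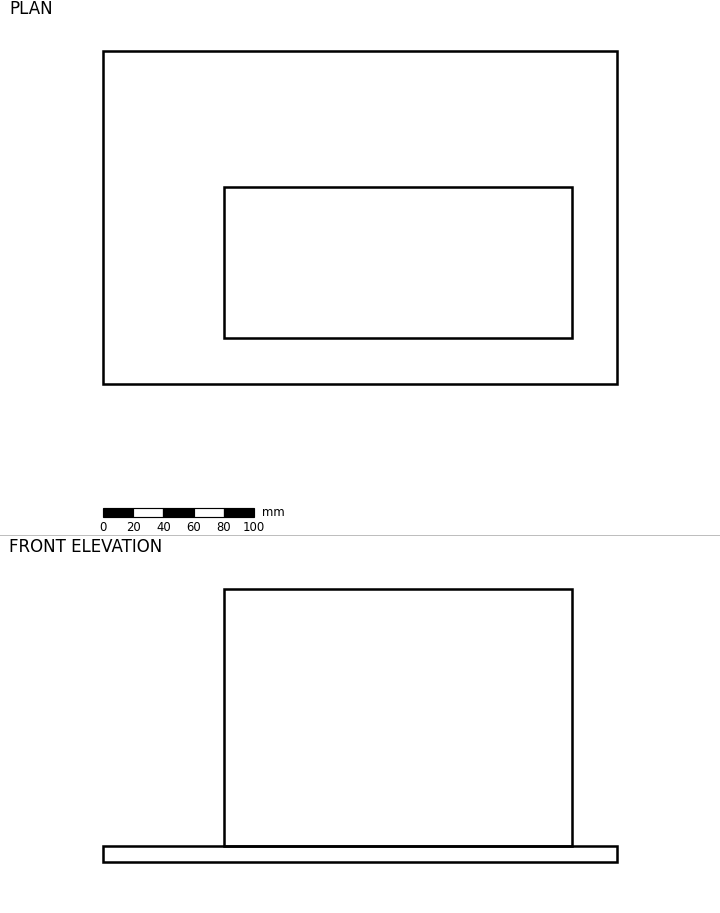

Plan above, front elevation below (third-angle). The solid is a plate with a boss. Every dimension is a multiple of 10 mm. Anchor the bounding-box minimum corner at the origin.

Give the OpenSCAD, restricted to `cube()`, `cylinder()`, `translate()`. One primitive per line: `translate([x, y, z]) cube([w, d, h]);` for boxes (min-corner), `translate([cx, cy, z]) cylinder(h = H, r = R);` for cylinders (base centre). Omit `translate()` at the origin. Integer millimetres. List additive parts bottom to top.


cube([340, 220, 10]);
translate([80, 30, 10]) cube([230, 100, 170]);


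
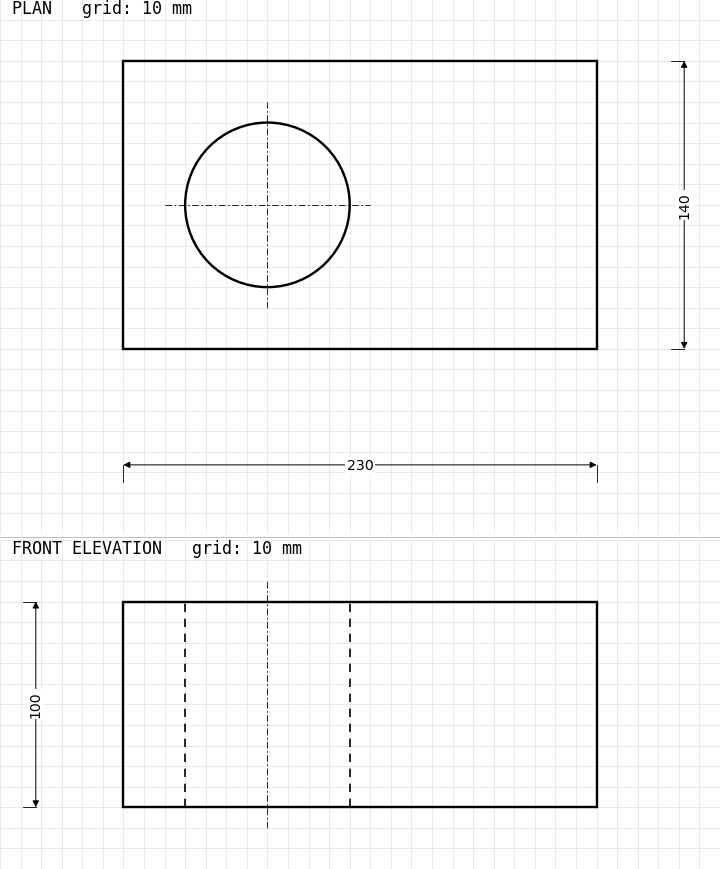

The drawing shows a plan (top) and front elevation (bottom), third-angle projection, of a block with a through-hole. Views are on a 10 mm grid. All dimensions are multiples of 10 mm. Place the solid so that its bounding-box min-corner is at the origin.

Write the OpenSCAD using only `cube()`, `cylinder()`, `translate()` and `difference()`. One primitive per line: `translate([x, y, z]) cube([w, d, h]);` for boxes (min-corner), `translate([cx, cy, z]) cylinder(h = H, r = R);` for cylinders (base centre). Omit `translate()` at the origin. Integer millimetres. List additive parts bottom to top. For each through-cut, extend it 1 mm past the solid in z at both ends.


difference() {
  cube([230, 140, 100]);
  translate([70, 70, -1]) cylinder(h = 102, r = 40);
}


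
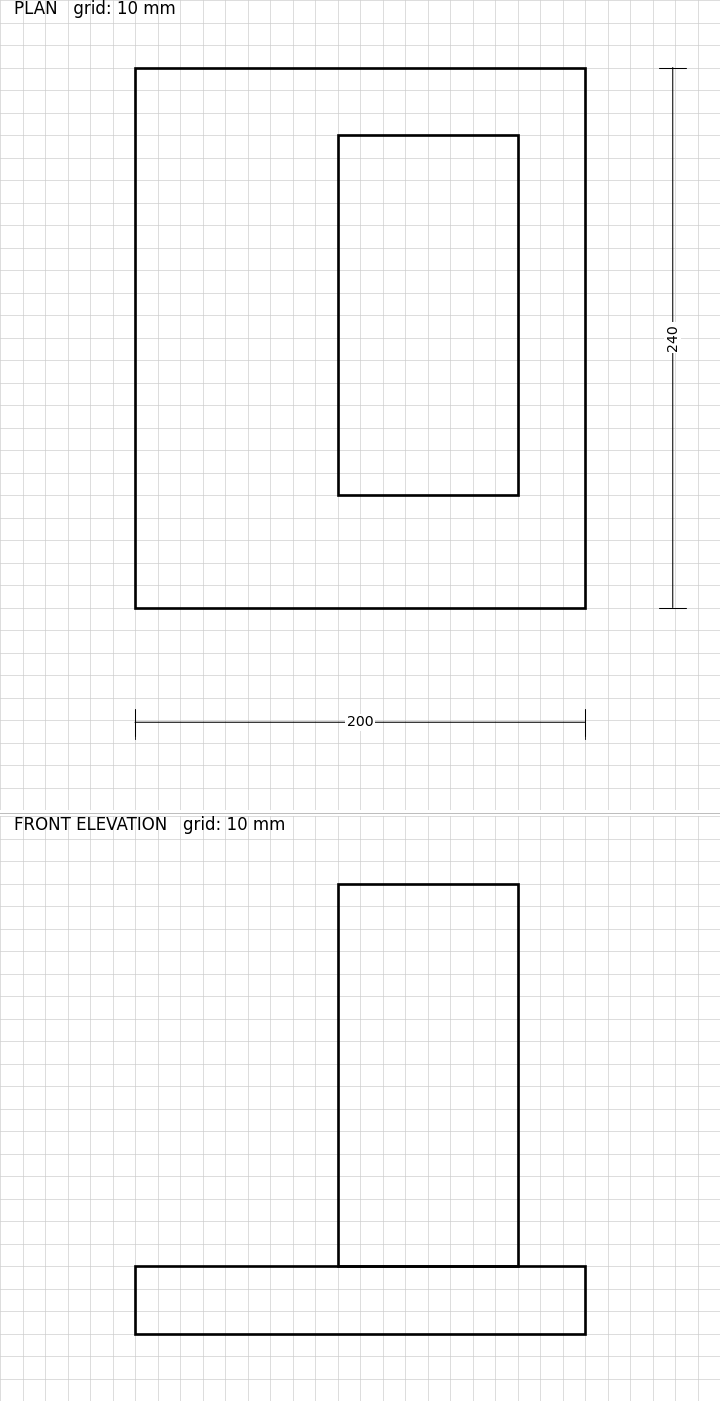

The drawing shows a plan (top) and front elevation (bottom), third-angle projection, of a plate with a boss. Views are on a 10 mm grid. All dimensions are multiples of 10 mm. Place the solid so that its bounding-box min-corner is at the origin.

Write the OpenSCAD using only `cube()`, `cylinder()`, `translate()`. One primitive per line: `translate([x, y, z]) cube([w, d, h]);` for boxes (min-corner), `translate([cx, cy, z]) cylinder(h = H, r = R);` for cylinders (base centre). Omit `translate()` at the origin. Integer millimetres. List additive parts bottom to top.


cube([200, 240, 30]);
translate([90, 50, 30]) cube([80, 160, 170]);


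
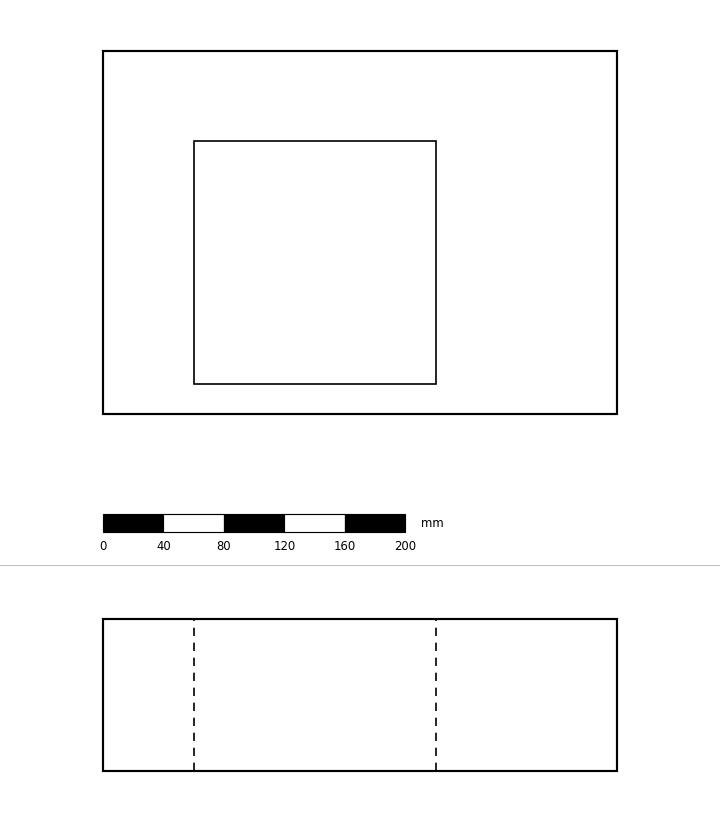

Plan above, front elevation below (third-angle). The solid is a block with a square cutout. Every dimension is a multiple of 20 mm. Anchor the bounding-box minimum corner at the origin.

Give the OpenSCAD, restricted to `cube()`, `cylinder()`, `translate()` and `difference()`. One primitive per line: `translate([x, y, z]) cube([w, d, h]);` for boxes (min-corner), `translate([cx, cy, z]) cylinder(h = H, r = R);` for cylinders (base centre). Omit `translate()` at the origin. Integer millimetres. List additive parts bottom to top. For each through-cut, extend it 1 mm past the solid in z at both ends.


difference() {
  cube([340, 240, 100]);
  translate([60, 20, -1]) cube([160, 160, 102]);
}
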